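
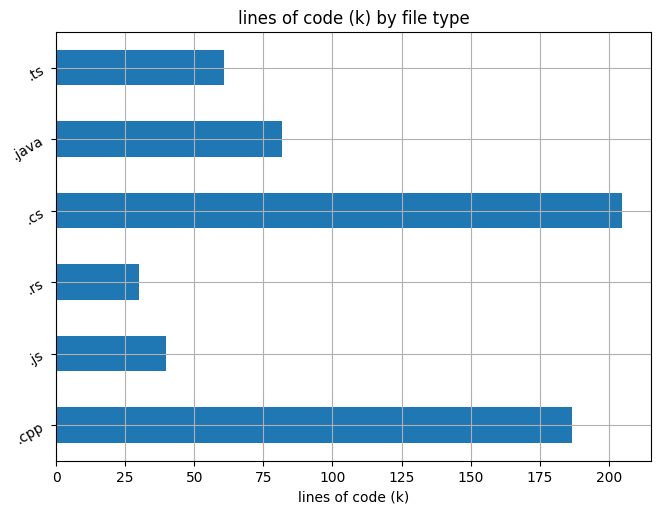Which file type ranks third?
Top 4: .cs ≈ 200, .cpp ≈ 180, .java ≈ 80, .ts ≈ 60.

.java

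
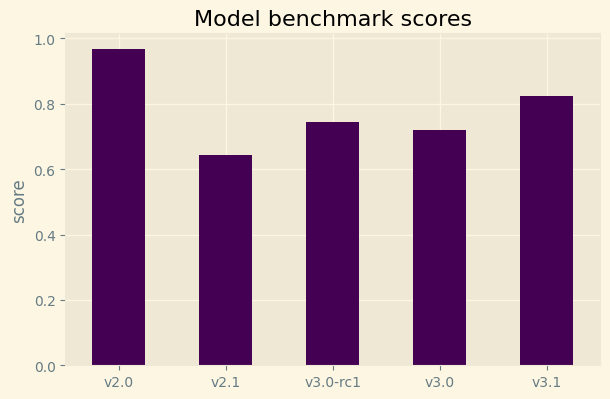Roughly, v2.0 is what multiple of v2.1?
v2.0 ≈ 1.0, v2.1 ≈ 0.6; 1.0/0.6 ≈ 1.67.

≈ 1.67×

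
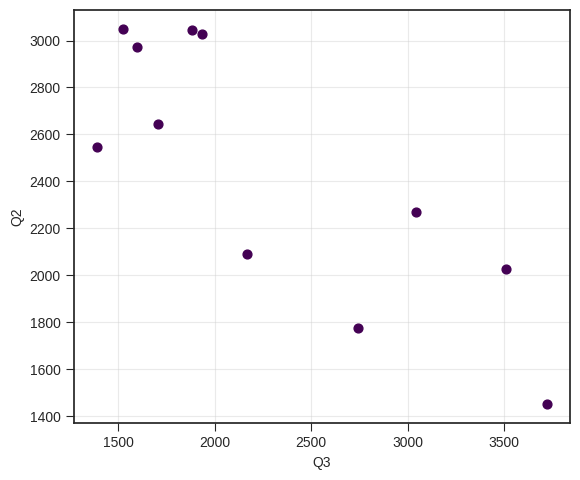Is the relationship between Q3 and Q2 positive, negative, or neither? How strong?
Points are negatively correlated; strong (|r| ≈ 0.8).

negative, strong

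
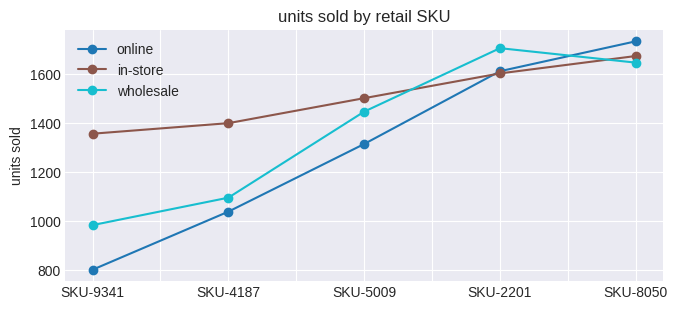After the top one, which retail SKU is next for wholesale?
Top 3 for wholesale: SKU-2201 ≈ 1700, SKU-8050 ≈ 1600, SKU-5009 ≈ 1400.

SKU-8050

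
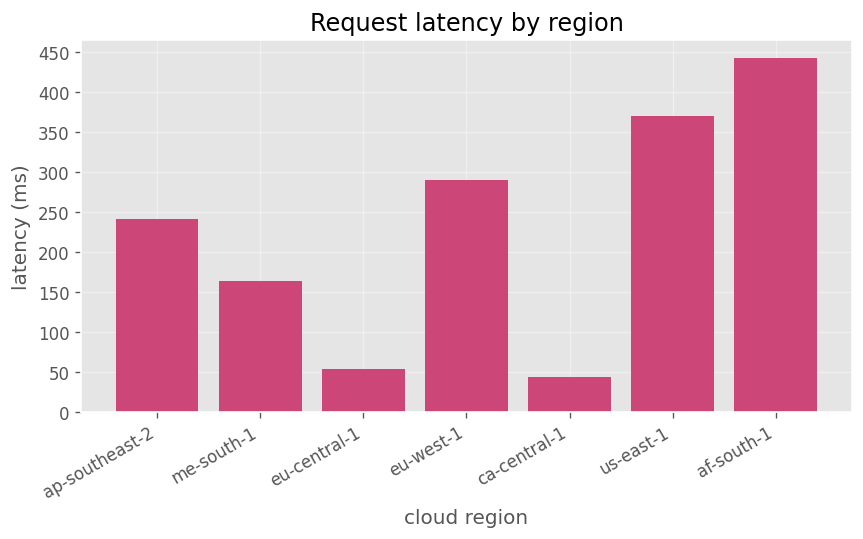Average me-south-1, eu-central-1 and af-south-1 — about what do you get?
(150 + 50 + 450) / 3 ≈ 217.

≈ 217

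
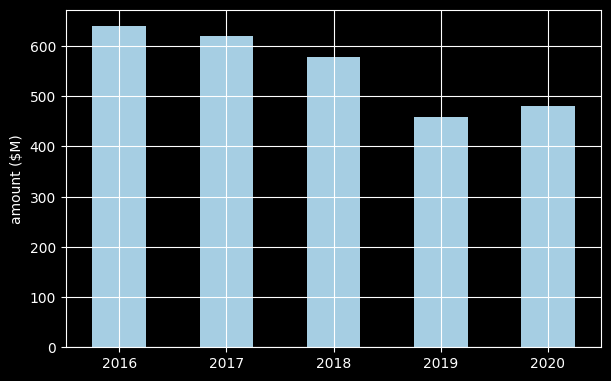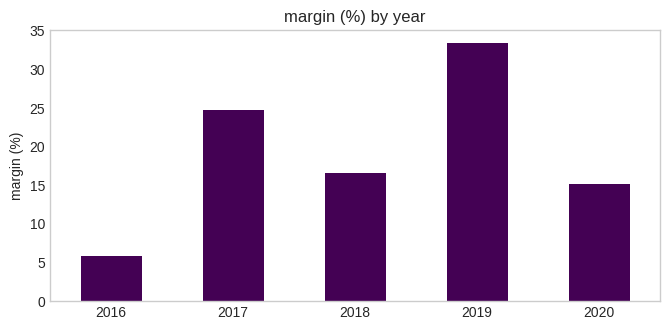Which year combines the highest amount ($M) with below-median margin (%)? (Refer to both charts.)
Chart 2 median margin (%) ≈ 15; below-median years: 2016, 2020. Among those, 2016 has the highest amount ($M) (≈ 600).

2016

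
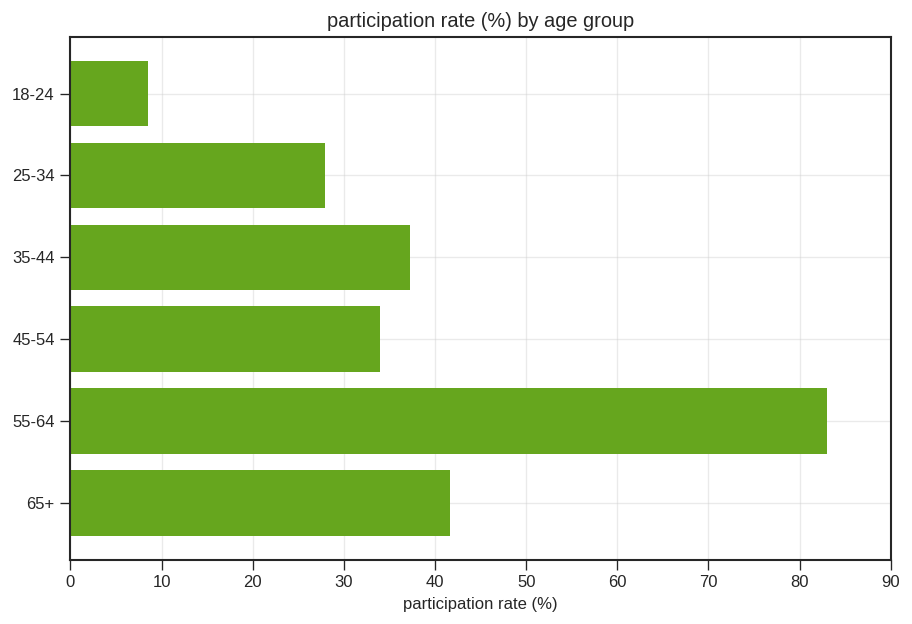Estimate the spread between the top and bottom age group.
≈ 70

Max 55-64 ≈ 80, min 18-24 ≈ 10; range ≈ 70.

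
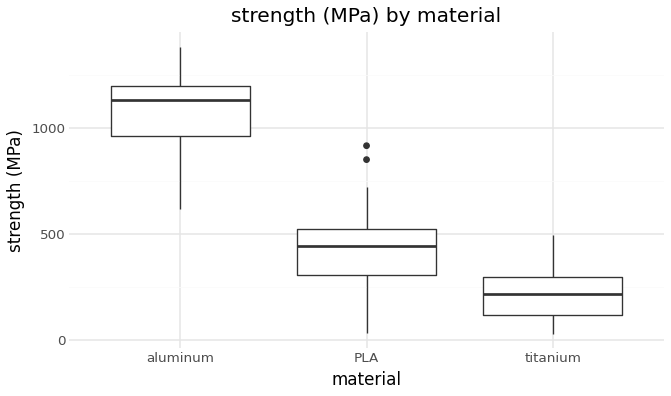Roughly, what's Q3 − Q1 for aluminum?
≈ 200

Q3 ≈ 1200, Q1 ≈ 1000; IQR ≈ 200.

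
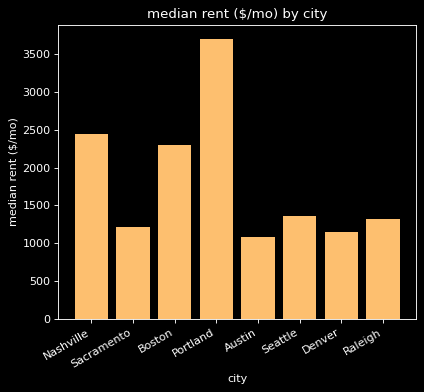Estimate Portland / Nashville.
Portland ≈ 3500, Nashville ≈ 2500; 3500/2500 ≈ 1.4.

≈ 1.4×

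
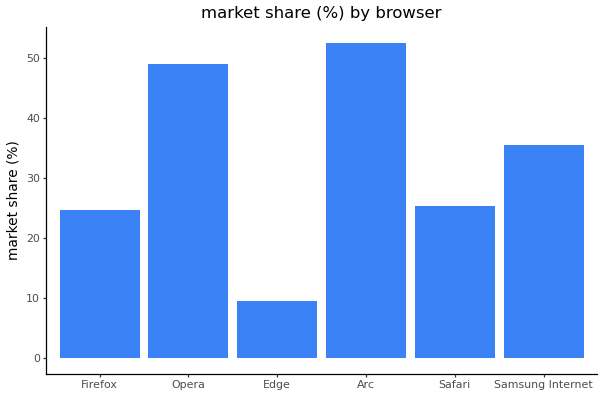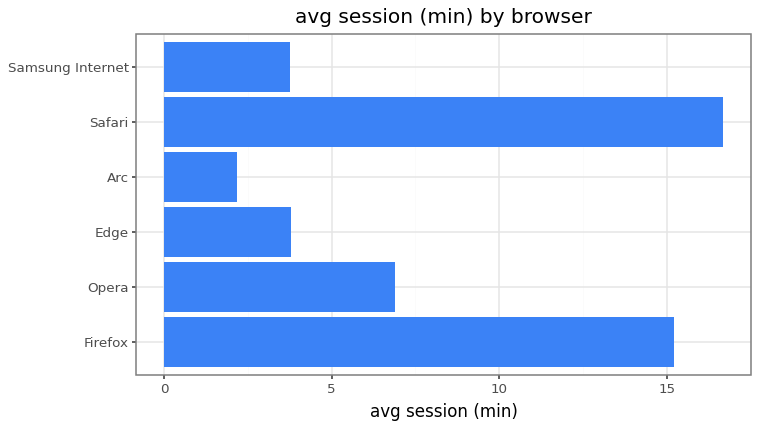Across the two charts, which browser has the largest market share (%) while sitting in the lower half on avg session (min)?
Arc

Chart 2 median avg session (min) ≈ 6; below-median browsers: Edge, Arc, Samsung Internet. Among those, Arc has the highest market share (%) (≈ 55).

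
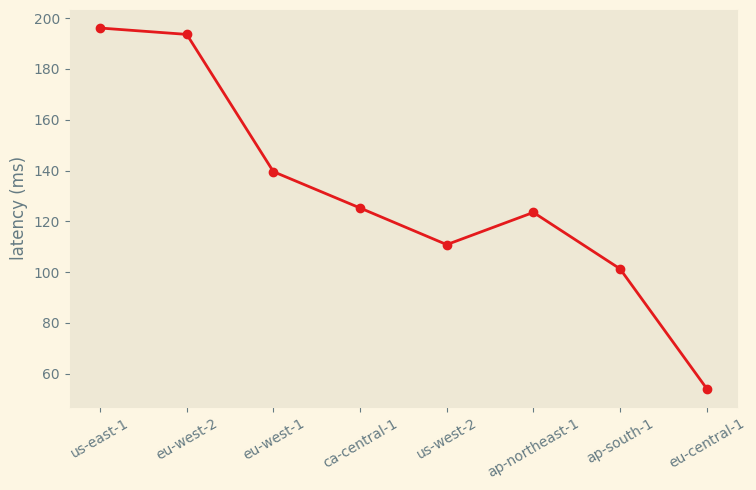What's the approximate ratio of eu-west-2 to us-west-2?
eu-west-2 ≈ 200, us-west-2 ≈ 120; 200/120 ≈ 1.67.

≈ 1.67×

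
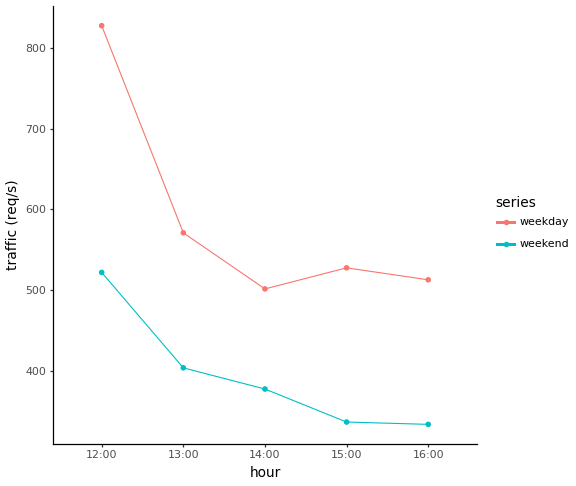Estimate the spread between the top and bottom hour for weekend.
≈ 150

Max 12:00 ≈ 500, min 16:00 ≈ 350; range ≈ 150.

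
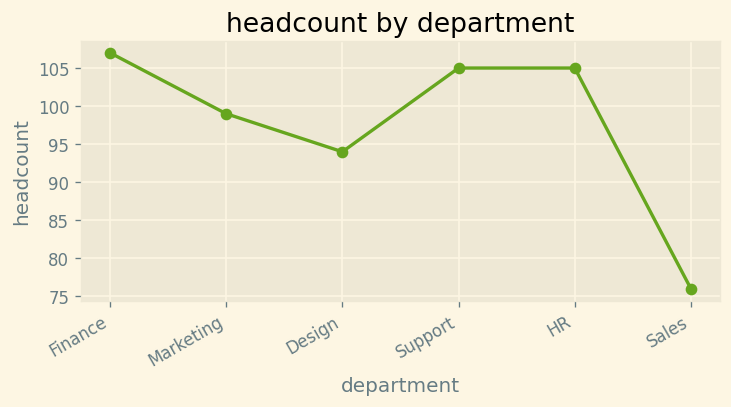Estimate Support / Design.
Support ≈ 105, Design ≈ 95; 105/95 ≈ 1.11.

≈ 1.11×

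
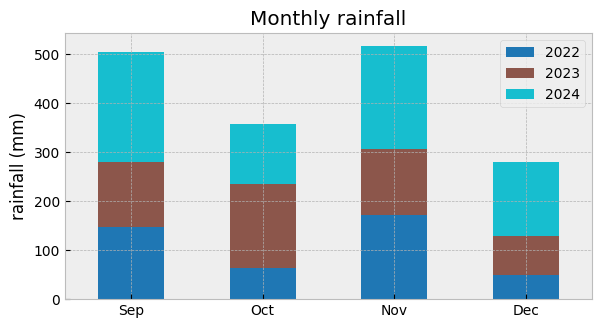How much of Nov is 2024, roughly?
≈ 200

2024 top ≈ 500, bottom ≈ 300; segment ≈ 200.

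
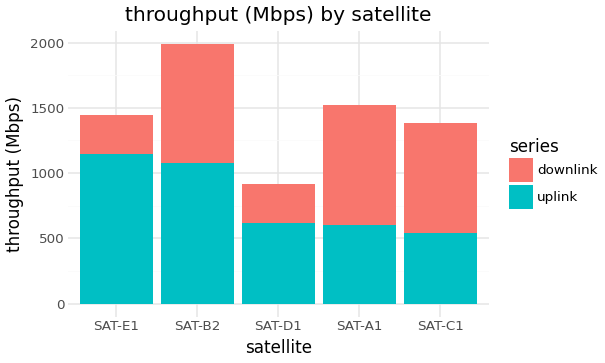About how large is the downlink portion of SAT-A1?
downlink top ≈ 1600, bottom ≈ 600; segment ≈ 1000.

≈ 1000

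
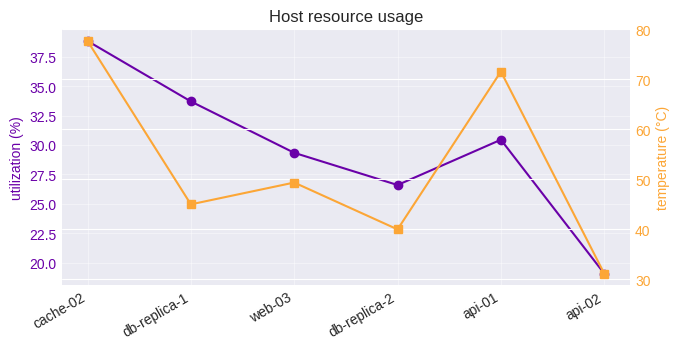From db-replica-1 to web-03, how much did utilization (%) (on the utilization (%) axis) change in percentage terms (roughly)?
db-replica-1 ≈ 34, web-03 ≈ 30; (30 − 34) / 34 ≈ -11.8%.

≈ -11.8%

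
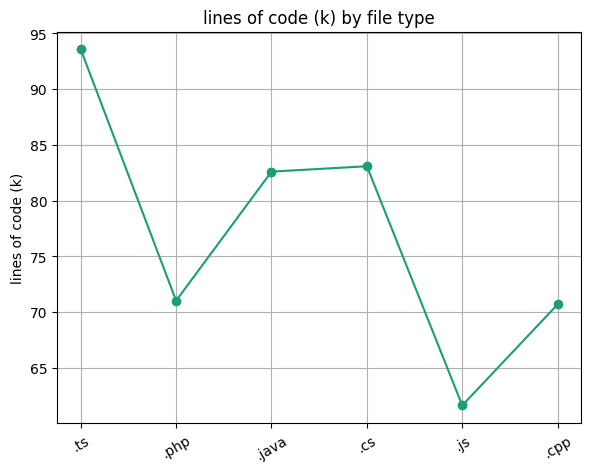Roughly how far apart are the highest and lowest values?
≈ 35

Max .ts ≈ 95, min .js ≈ 60; range ≈ 35.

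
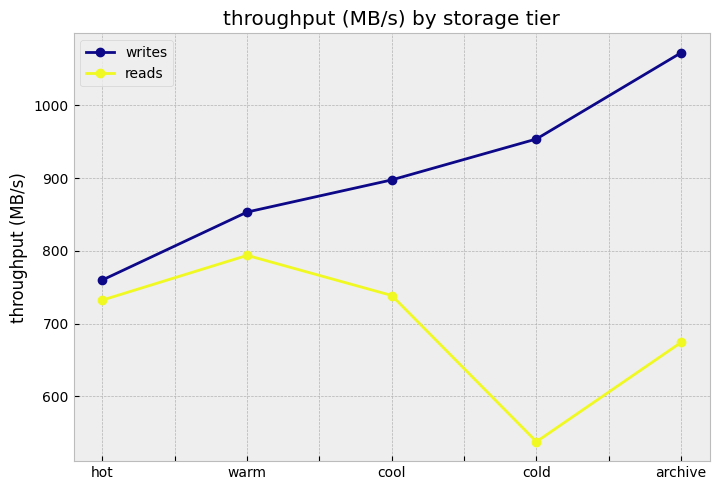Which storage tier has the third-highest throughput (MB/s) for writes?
Top 4 for writes: archive ≈ 1050, cold ≈ 950, cool ≈ 900, warm ≈ 850.

cool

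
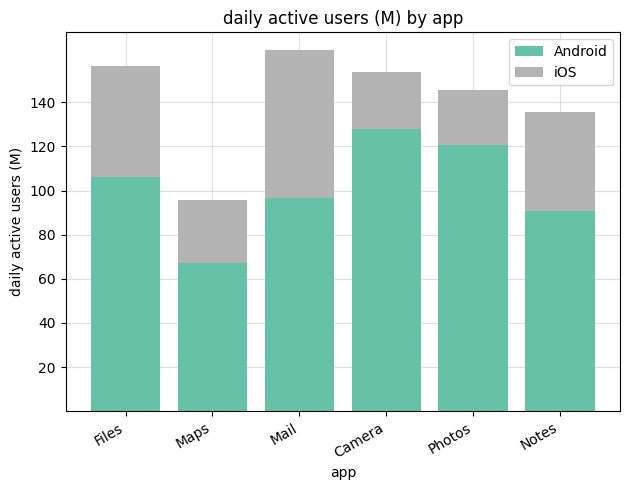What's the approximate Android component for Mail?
≈ 100

Android top ≈ 100, bottom ≈ 0; segment ≈ 100.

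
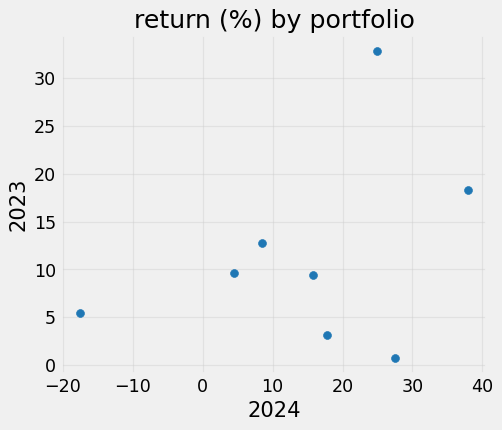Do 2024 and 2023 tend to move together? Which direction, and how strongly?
positive, weak

Points are positively correlated; weak (|r| ≈ 0.3).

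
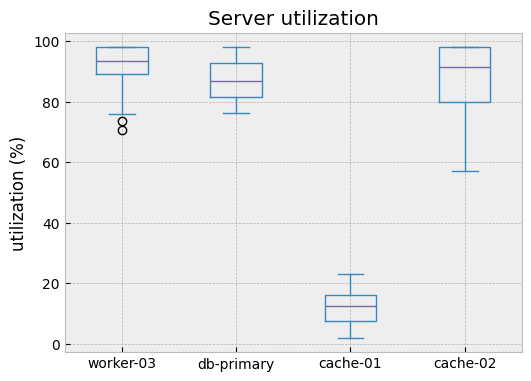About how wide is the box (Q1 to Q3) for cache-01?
Q3 ≈ 20, Q1 ≈ 10; IQR ≈ 10.

≈ 10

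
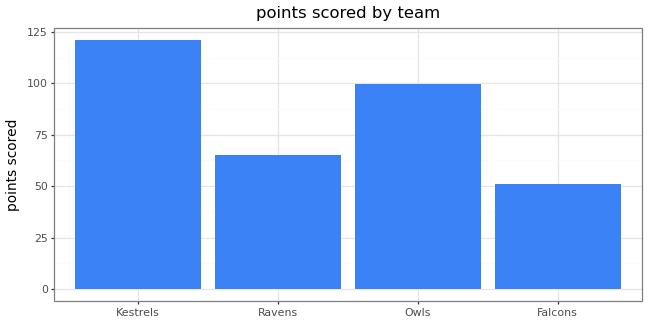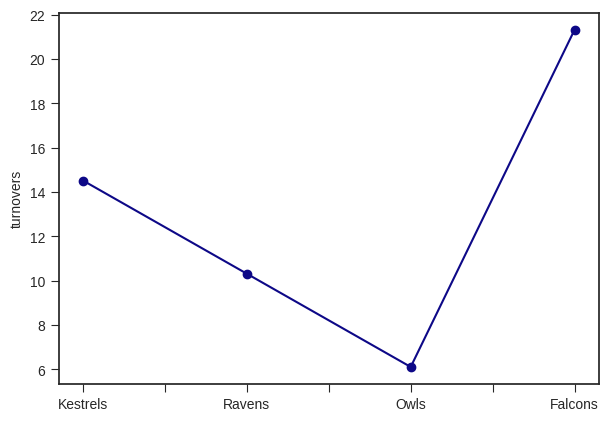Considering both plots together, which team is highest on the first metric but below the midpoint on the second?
Chart 2 median turnovers ≈ 12; below-median teams: Ravens, Owls. Among those, Owls has the highest points scored (≈ 100).

Owls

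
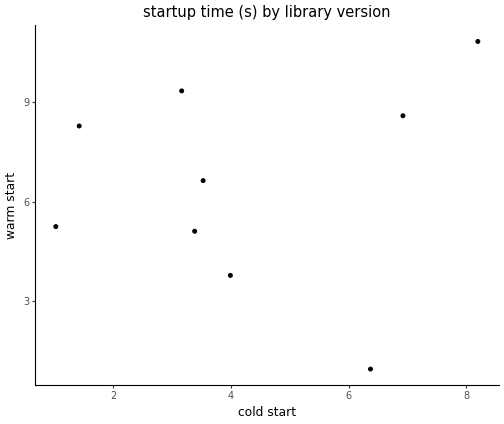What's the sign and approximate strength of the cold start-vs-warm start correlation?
no clear correlation

Points are roughly uncorrelated; weak (|r| ≈ 0.1).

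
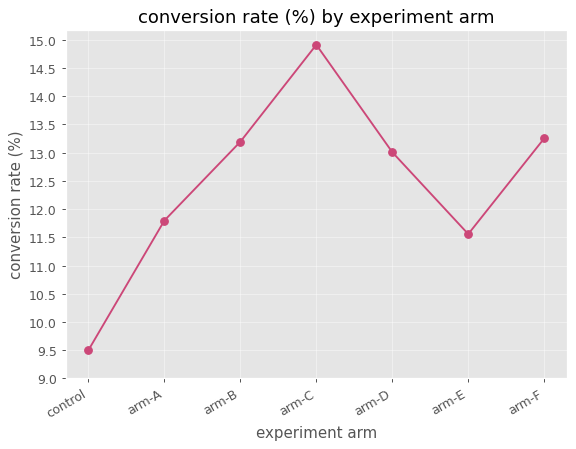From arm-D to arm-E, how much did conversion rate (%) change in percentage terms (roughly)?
arm-D ≈ 13.0, arm-E ≈ 11.5; (11.5 − 13.0) / 13.0 ≈ -11.5%.

≈ -11.5%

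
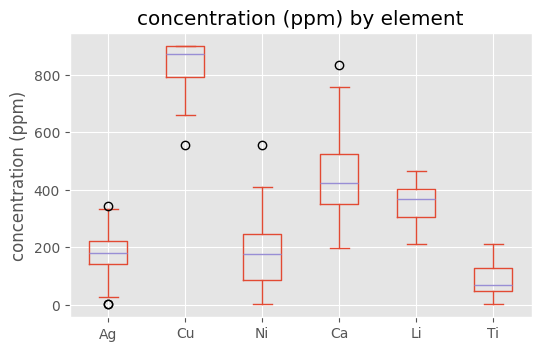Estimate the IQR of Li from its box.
Q3 ≈ 400, Q1 ≈ 300; IQR ≈ 100.

≈ 100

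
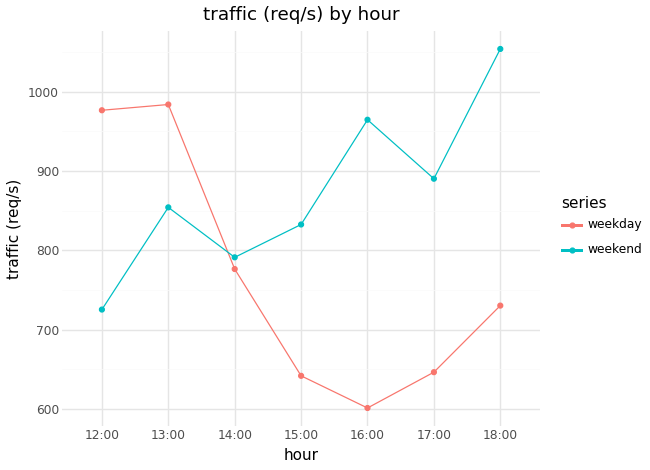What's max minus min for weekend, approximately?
≈ 300

Max 18:00 ≈ 1050, min 12:00 ≈ 750; range ≈ 300.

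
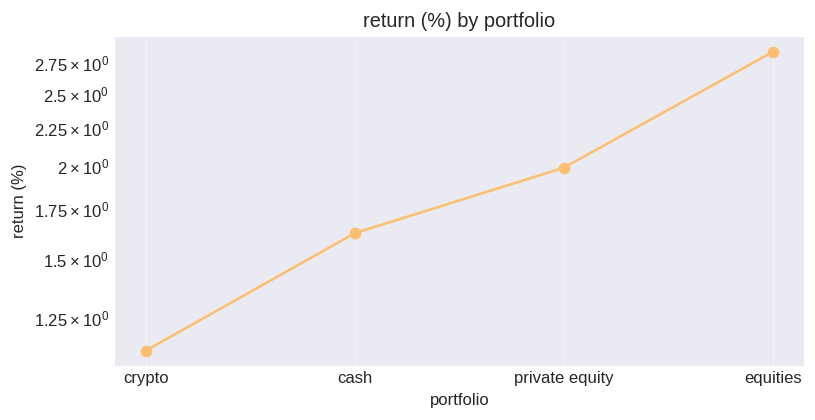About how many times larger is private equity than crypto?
private equity ≈ 2.0, crypto ≈ 1.2; 2.0/1.2 ≈ 1.67.

≈ 1.67×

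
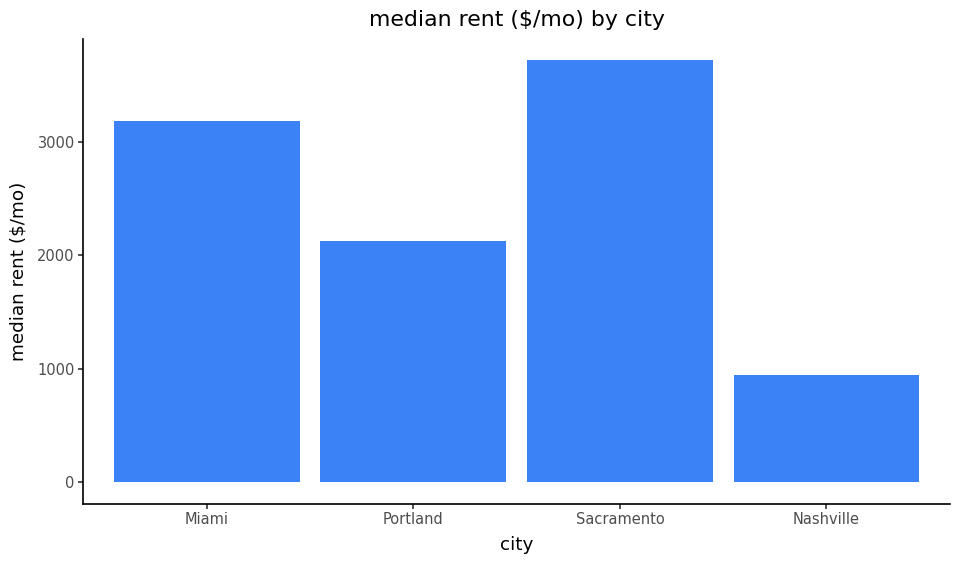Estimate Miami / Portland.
Miami ≈ 3000, Portland ≈ 2000; 3000/2000 ≈ 1.5.

≈ 1.5×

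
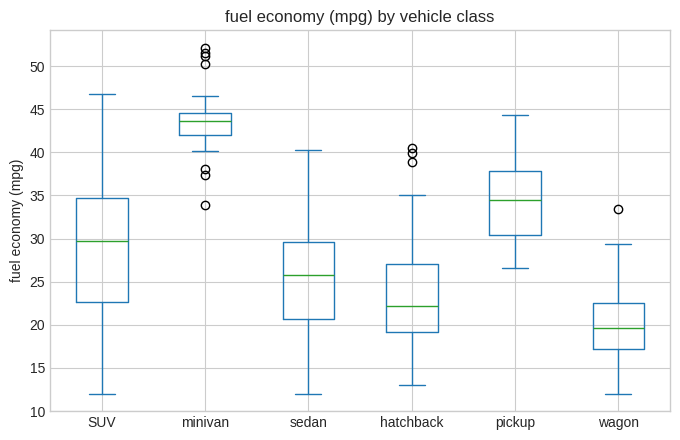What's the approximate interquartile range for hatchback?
≈ 8

Q3 ≈ 28, Q1 ≈ 20; IQR ≈ 8.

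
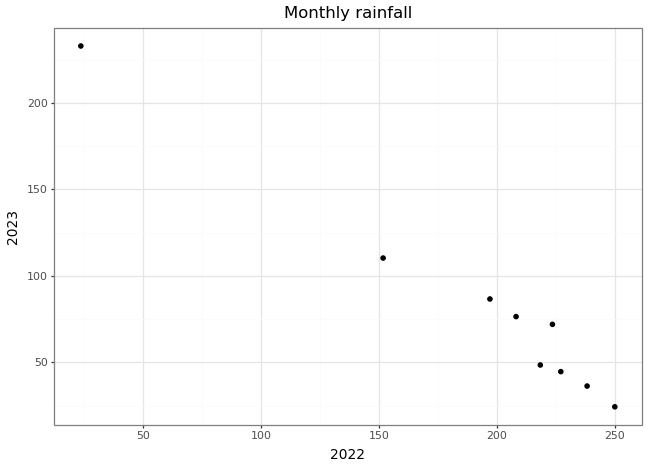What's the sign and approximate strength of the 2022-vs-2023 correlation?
Points are negatively correlated; strong (|r| ≈ 1.0).

negative, strong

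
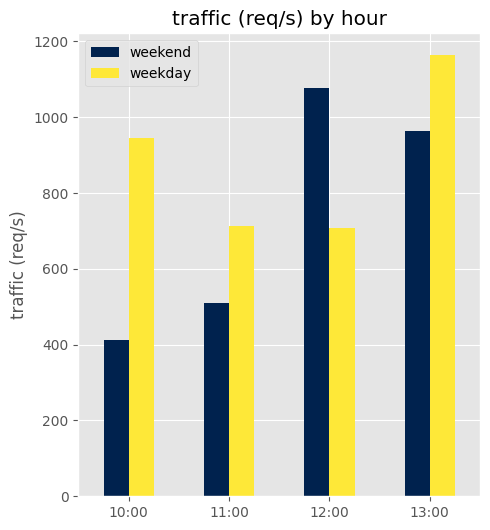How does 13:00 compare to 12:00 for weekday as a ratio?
≈ 1.71×

13:00 ≈ 1200, 12:00 ≈ 700; 1200/700 ≈ 1.71.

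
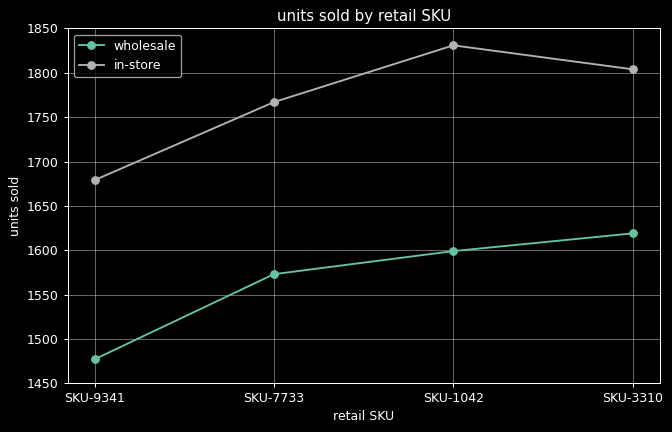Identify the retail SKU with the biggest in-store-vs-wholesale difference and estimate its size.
SKU-1042: in-store ≈ 1850, wholesale ≈ 1600 → gap ≈ 250. Next-largest (SKU-9341) is only ≈ 200.

SKU-1042, ≈ 250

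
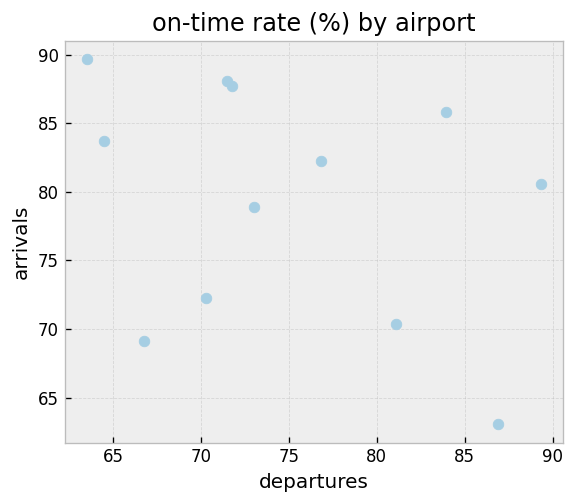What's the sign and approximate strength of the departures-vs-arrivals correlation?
negative, weak

Points are negatively correlated; weak (|r| ≈ 0.3).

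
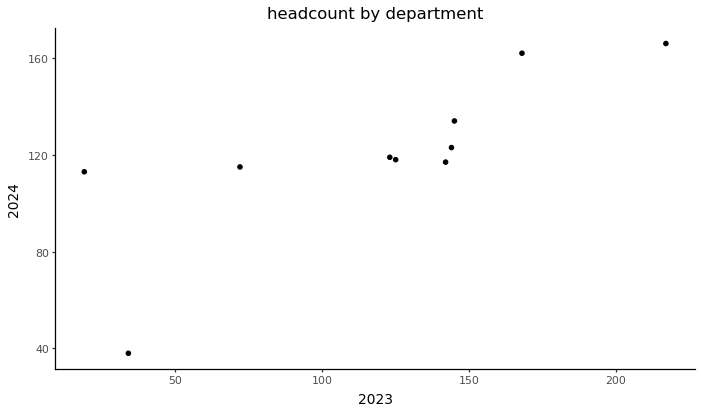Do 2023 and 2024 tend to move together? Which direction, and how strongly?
positive, strong

Points are positively correlated; strong (|r| ≈ 0.8).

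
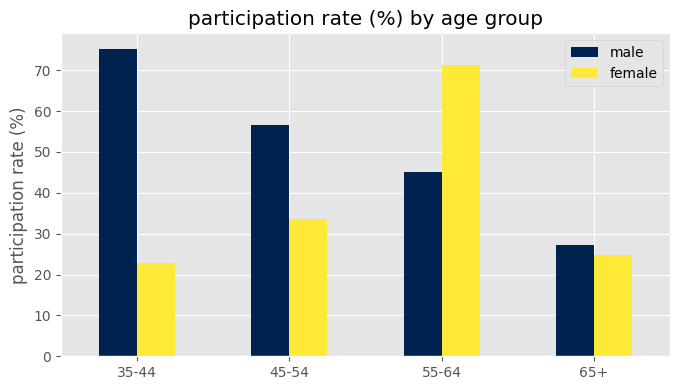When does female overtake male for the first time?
45-54: female ≈ 30 vs male ≈ 60 (not yet); 55-64: female ≈ 70 vs male ≈ 50 (first crossover).

55-64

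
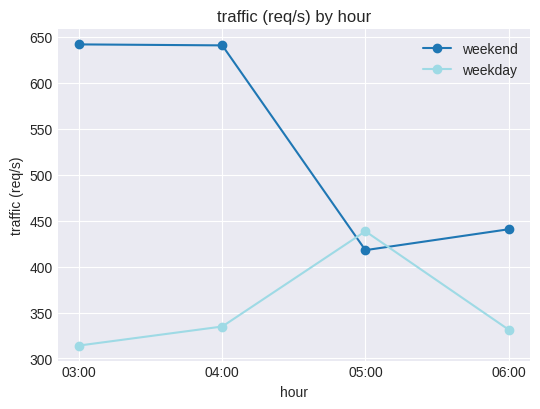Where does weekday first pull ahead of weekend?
05:00

04:00: weekday ≈ 350 vs weekend ≈ 650 (not yet); 05:00: weekday ≈ 450 vs weekend ≈ 400 (first crossover).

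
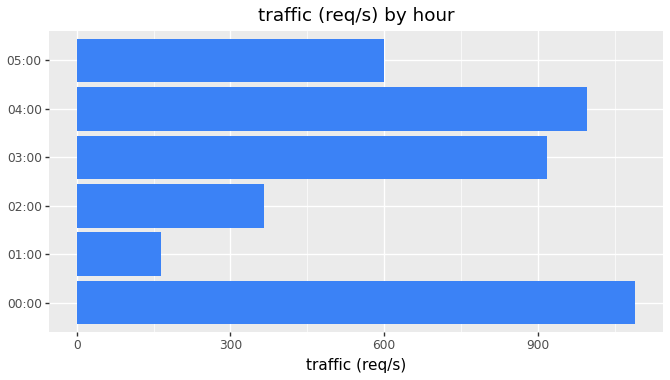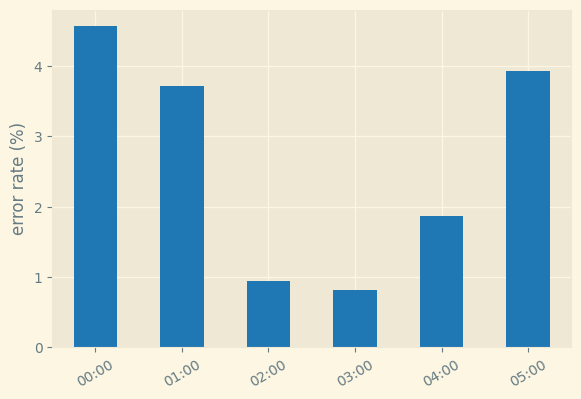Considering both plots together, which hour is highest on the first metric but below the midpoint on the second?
04:00

Chart 2 median error rate (%) ≈ 3; below-median hours: 02:00, 03:00, 04:00. Among those, 04:00 has the highest traffic (req/s) (≈ 1000).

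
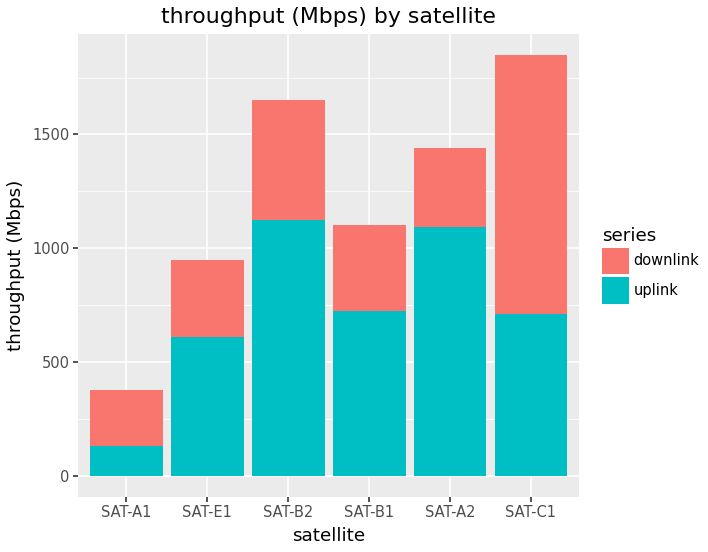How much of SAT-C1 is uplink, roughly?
uplink top ≈ 800, bottom ≈ 0; segment ≈ 800.

≈ 800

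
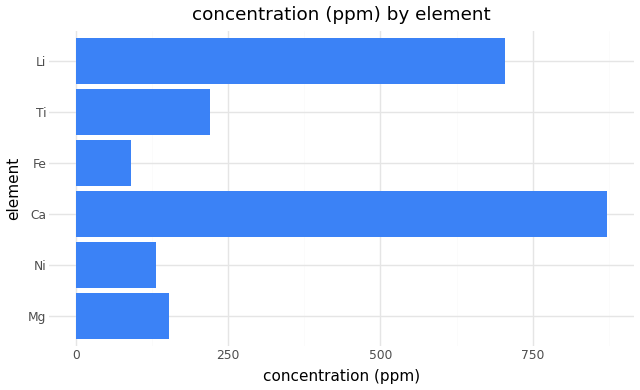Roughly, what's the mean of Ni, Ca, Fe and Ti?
≈ 325

(100 + 900 + 100 + 200) / 4 ≈ 325.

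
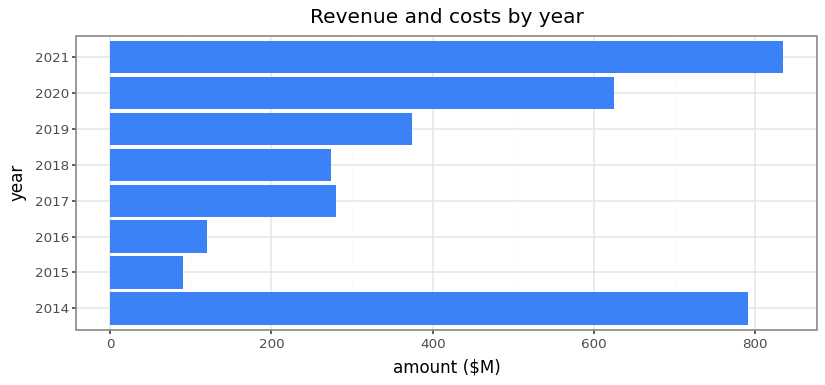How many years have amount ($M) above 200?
6

Above 200: 2014, 2017, 2018, 2019, 2020, 2021.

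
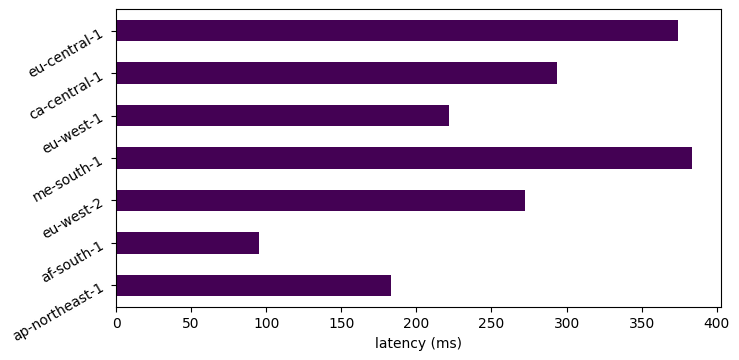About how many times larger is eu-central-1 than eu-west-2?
eu-central-1 ≈ 350, eu-west-2 ≈ 250; 350/250 ≈ 1.4.

≈ 1.4×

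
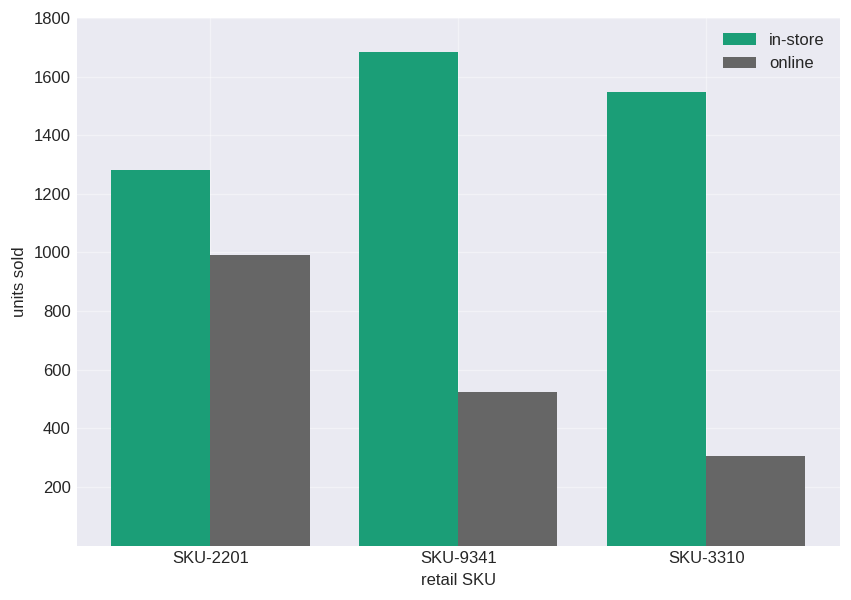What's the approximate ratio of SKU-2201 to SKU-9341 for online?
≈ 1.67×

SKU-2201 ≈ 1000, SKU-9341 ≈ 600; 1000/600 ≈ 1.67.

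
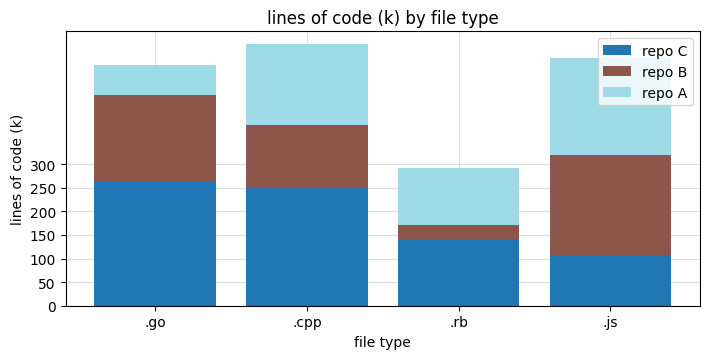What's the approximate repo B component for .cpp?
repo B top ≈ 400, bottom ≈ 250; segment ≈ 150.

≈ 150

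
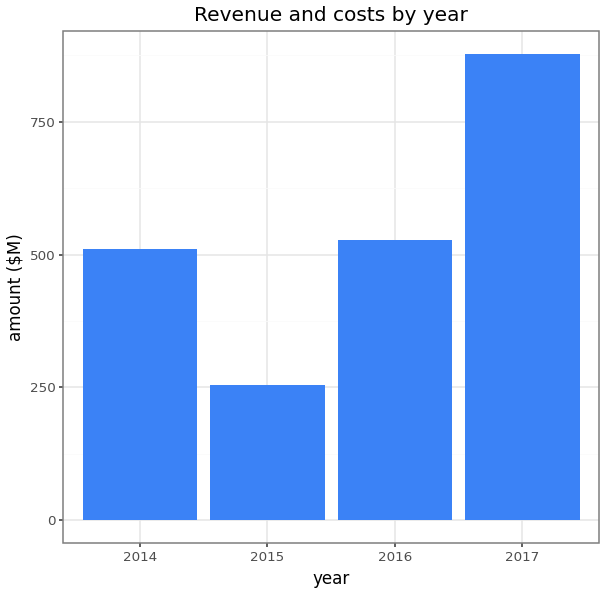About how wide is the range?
≈ 600

Max 2017 ≈ 900, min 2015 ≈ 300; range ≈ 600.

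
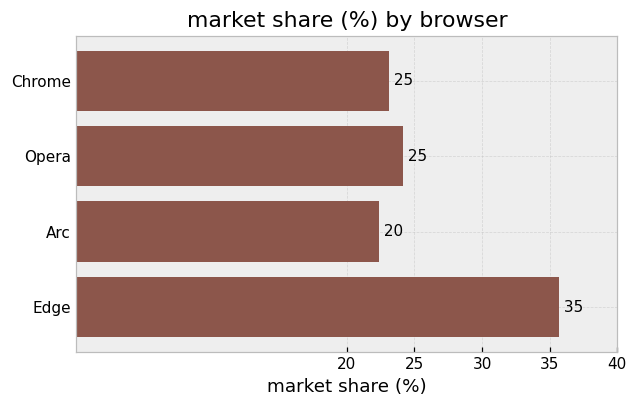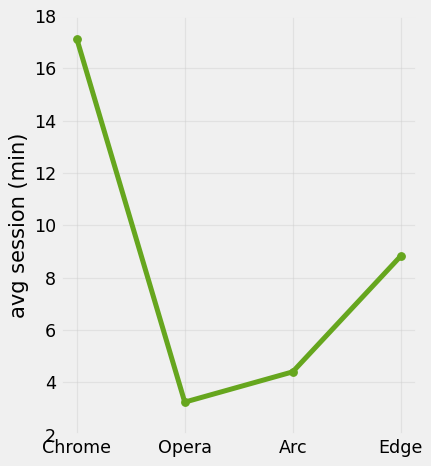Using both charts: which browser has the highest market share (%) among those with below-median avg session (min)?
Chart 2 median avg session (min) ≈ 6; below-median browsers: Opera, Arc. Among those, Opera has the highest market share (%) (≈ 25).

Opera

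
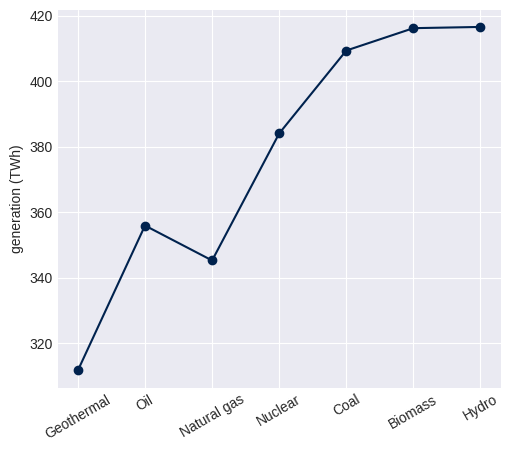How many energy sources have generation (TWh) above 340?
Above 340: Oil, Natural gas, Nuclear, Coal, Biomass, Hydro.

6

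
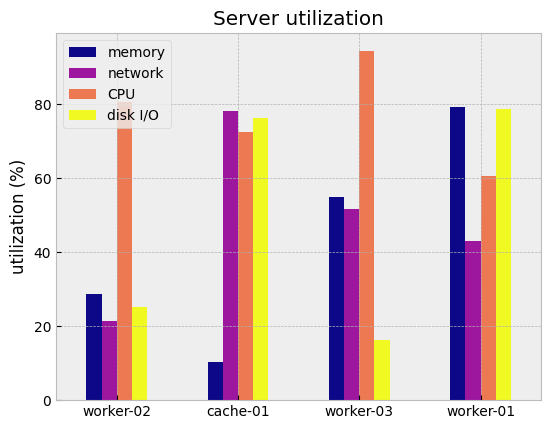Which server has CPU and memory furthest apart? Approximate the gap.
cache-01: CPU ≈ 70, memory ≈ 10 → gap ≈ 60. Next-largest (worker-02) is only ≈ 50.

cache-01, ≈ 60 %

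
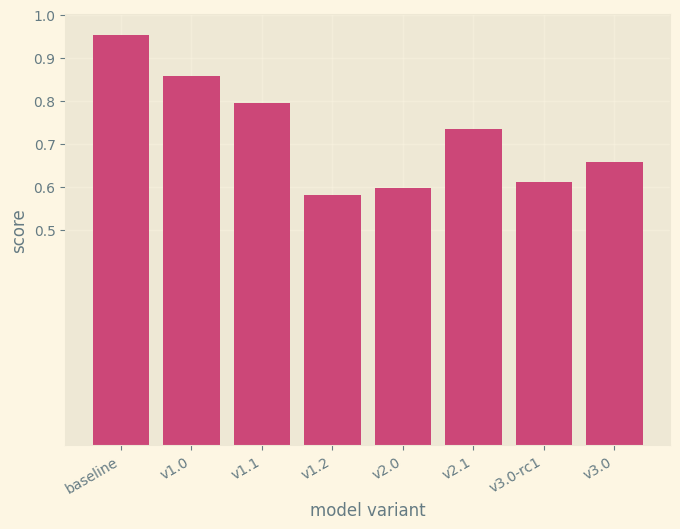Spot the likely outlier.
baseline

baseline ≈ 1.0; the rest sit between ≈ 0.6 and ≈ 0.9.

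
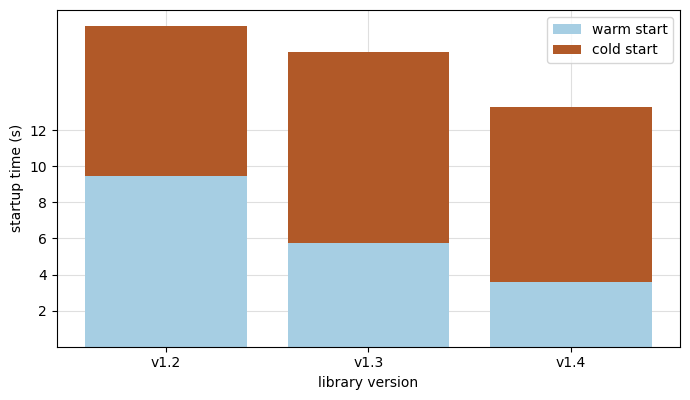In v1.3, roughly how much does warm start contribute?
≈ 6

warm start top ≈ 6, bottom ≈ 0; segment ≈ 6.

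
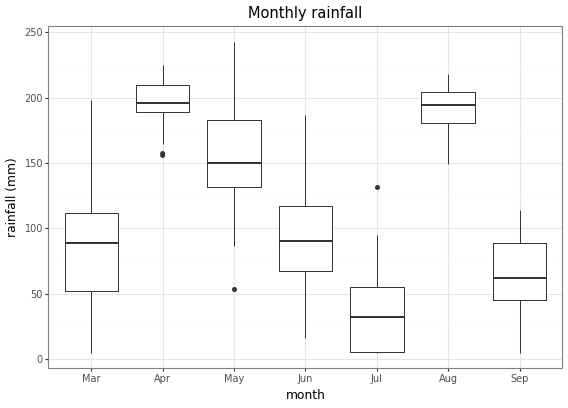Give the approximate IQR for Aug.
Q3 ≈ 200, Q1 ≈ 180; IQR ≈ 20.

≈ 20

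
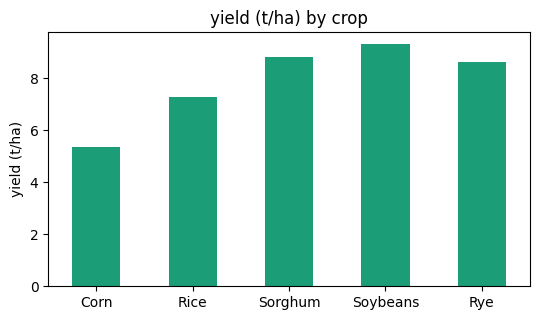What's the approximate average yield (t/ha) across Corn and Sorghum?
≈ 7

(5 + 9) / 2 ≈ 7.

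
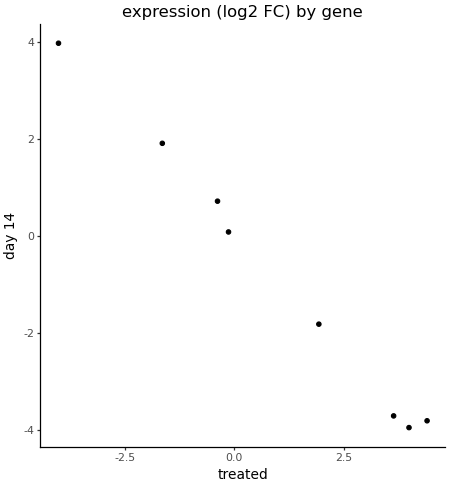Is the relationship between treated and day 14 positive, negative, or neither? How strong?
negative, strong

Points are negatively correlated; strong (|r| ≈ 1.0).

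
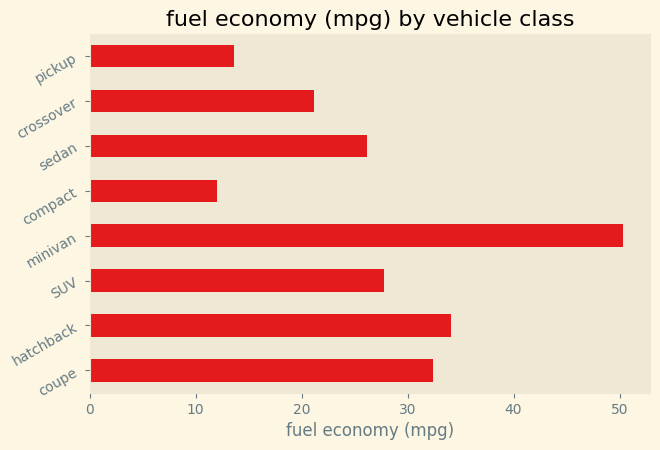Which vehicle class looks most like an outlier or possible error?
minivan

minivan ≈ 50; the rest sit between ≈ 10 and ≈ 35.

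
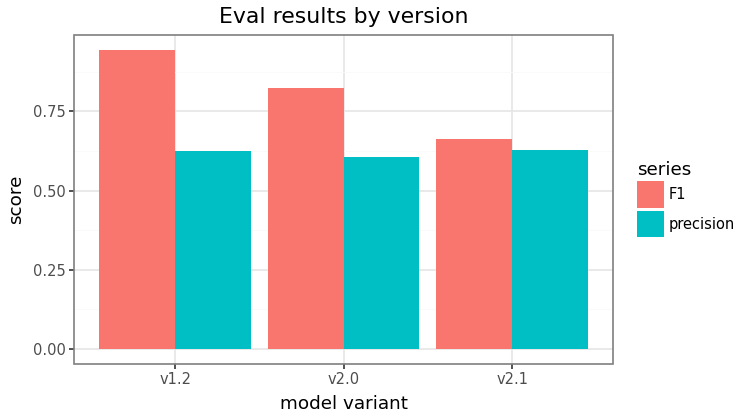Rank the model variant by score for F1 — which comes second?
Top 3 for F1: v1.2 ≈ 0.9, v2.0 ≈ 0.8, v2.1 ≈ 0.7.

v2.0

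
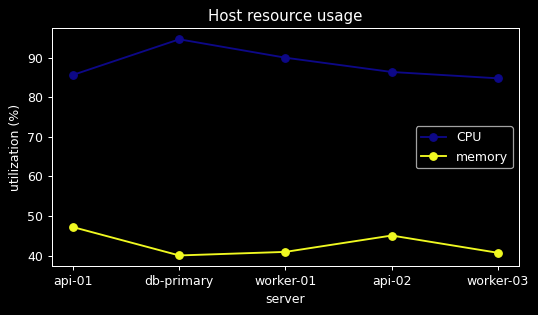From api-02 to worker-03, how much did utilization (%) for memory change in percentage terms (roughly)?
≈ -11.1%

api-02 ≈ 45, worker-03 ≈ 40; (40 − 45) / 45 ≈ -11.1%.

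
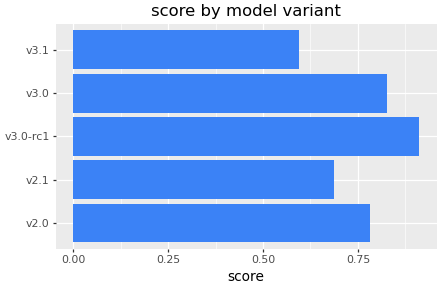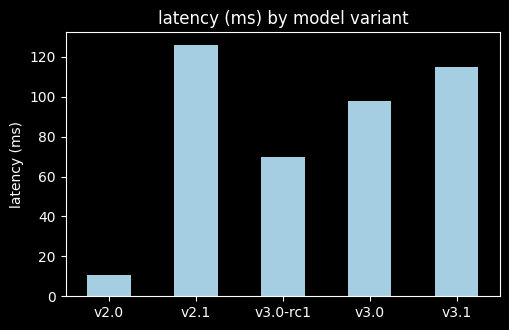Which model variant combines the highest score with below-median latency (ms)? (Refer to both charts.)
Chart 2 median latency (ms) ≈ 100; below-median model variants: v2.0, v3.0-rc1. Among those, v3.0-rc1 has the highest score (≈ 0.9).

v3.0-rc1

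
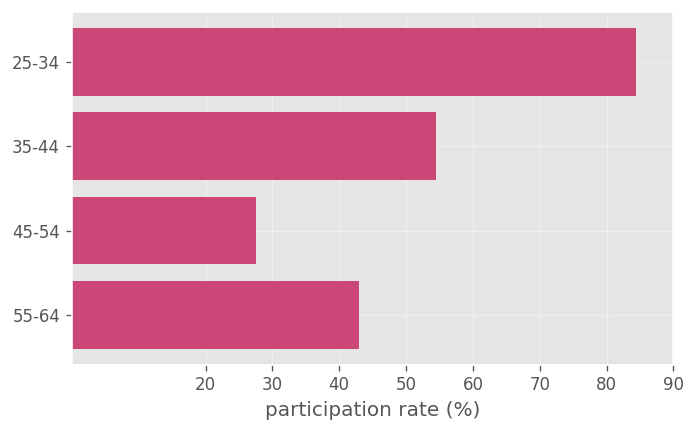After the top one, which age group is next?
35-44

Top 3: 25-34 ≈ 80, 35-44 ≈ 50, 55-64 ≈ 40.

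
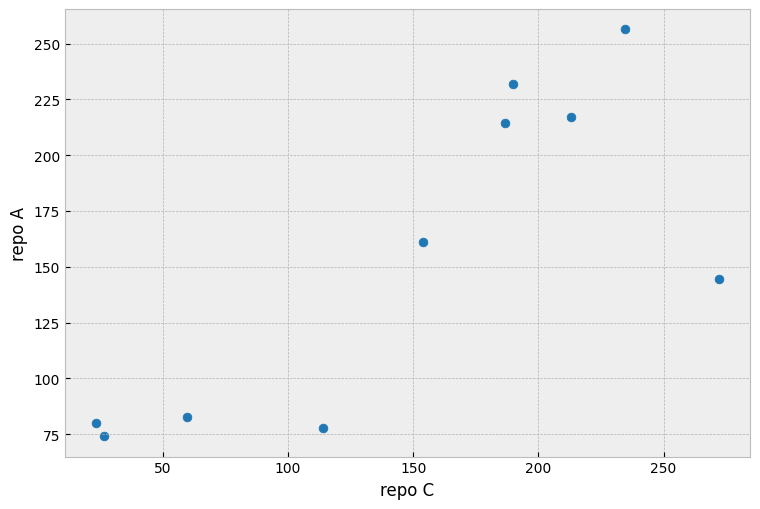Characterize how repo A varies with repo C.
Points are positively correlated; strong (|r| ≈ 0.8).

positive, strong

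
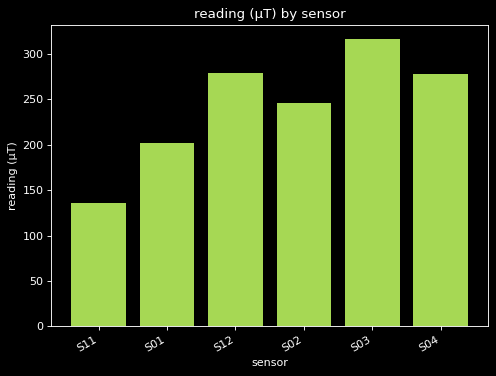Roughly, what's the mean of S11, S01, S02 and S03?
(150 + 200 + 250 + 300) / 4 ≈ 225.

≈ 225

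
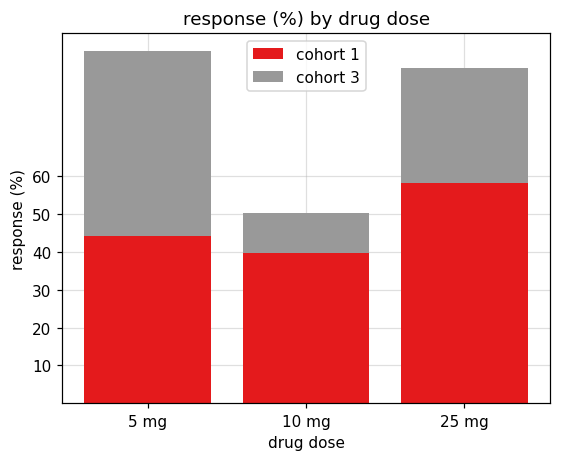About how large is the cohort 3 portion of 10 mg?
cohort 3 top ≈ 50, bottom ≈ 40; segment ≈ 10.

≈ 10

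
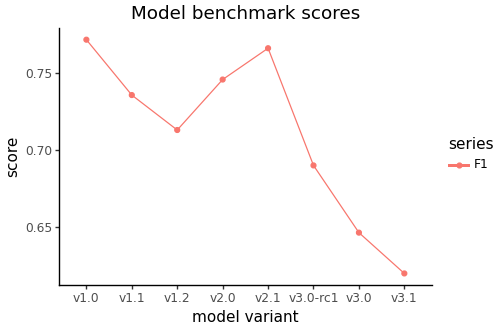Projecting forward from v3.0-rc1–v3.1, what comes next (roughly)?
Last three: 0.68, 0.64, 0.62 → slope ≈ -0.03/step → next ≈ 0.59.

≈ 0.59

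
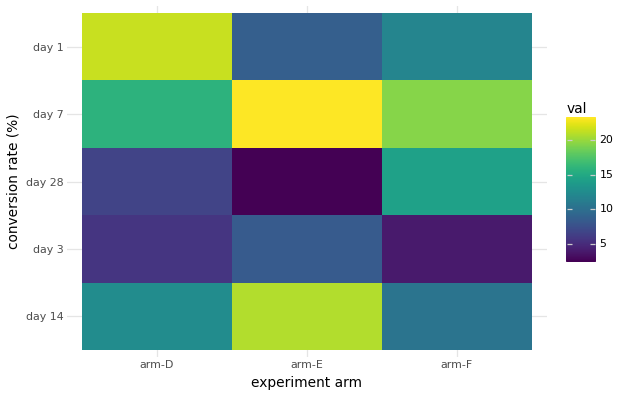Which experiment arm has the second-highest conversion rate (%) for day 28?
arm-D

Top 3 for day 28: arm-F ≈ 14, arm-D ≈ 6, arm-E ≈ 2.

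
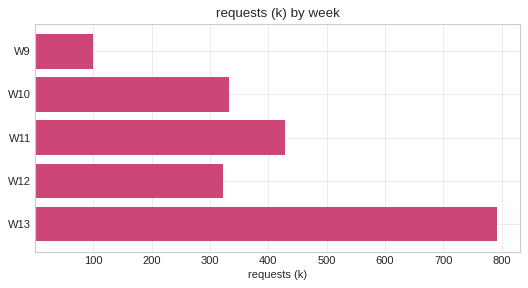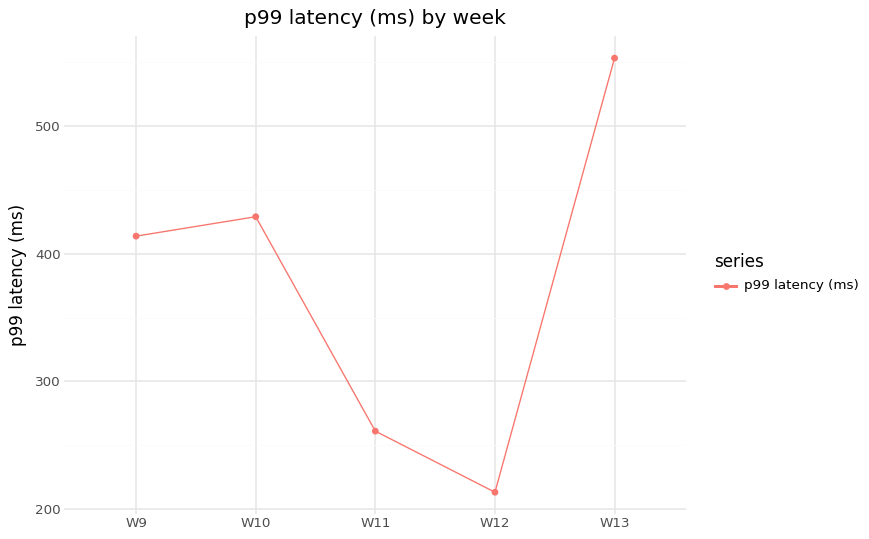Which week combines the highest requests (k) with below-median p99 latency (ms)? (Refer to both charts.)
Chart 2 median p99 latency (ms) ≈ 400; below-median weeks: W11, W12. Among those, W11 has the highest requests (k) (≈ 400).

W11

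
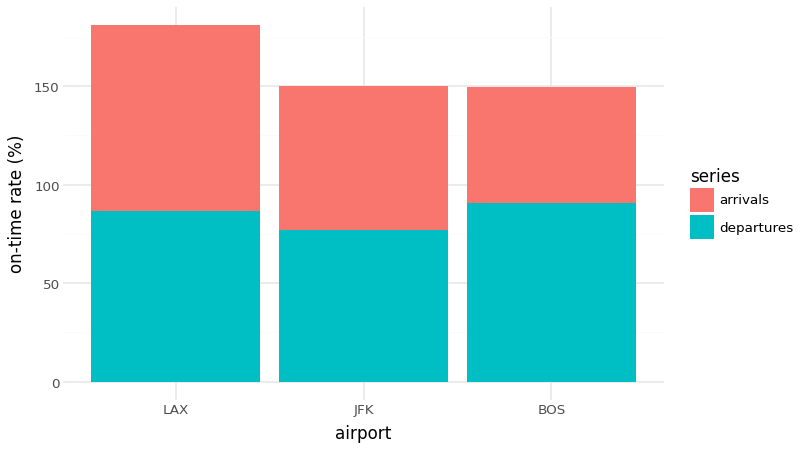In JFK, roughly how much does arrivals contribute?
arrivals top ≈ 140, bottom ≈ 80; segment ≈ 60.

≈ 60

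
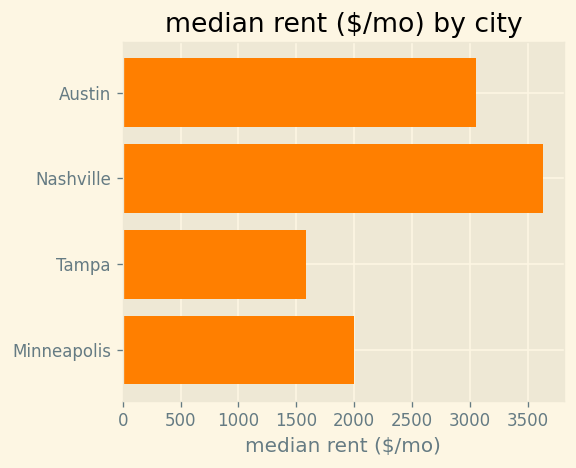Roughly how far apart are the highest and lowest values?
≈ 2000

Max Nashville ≈ 3500, min Tampa ≈ 1500; range ≈ 2000.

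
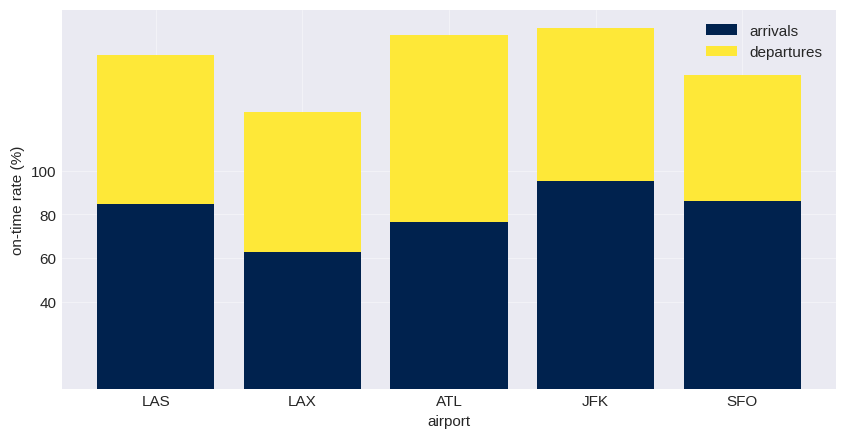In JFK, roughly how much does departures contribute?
≈ 60

departures top ≈ 160, bottom ≈ 100; segment ≈ 60.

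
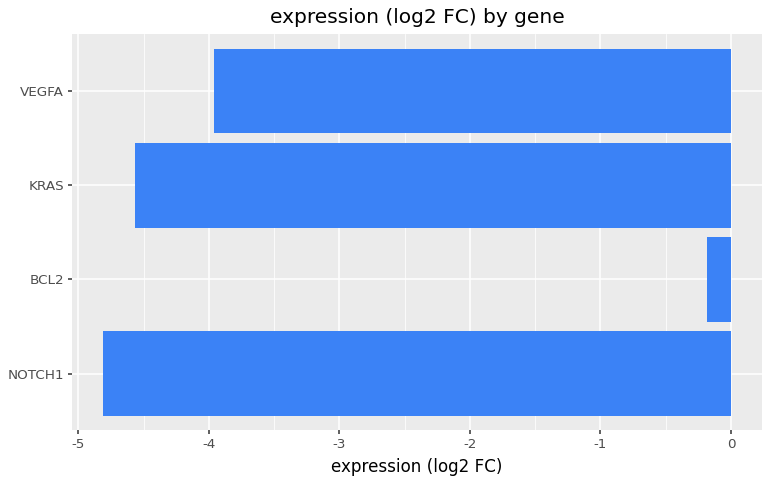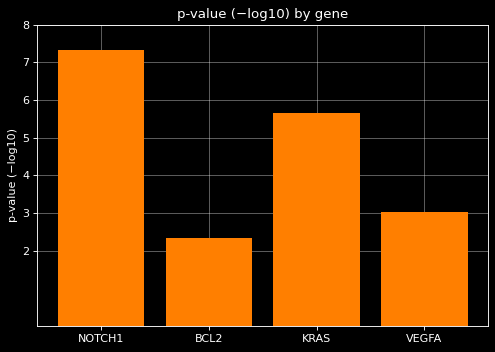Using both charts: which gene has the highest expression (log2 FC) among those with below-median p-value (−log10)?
BCL2

Chart 2 median p-value (−log10) ≈ 4; below-median genes: BCL2, VEGFA. Among those, BCL2 has the highest expression (log2 FC) (≈ 0).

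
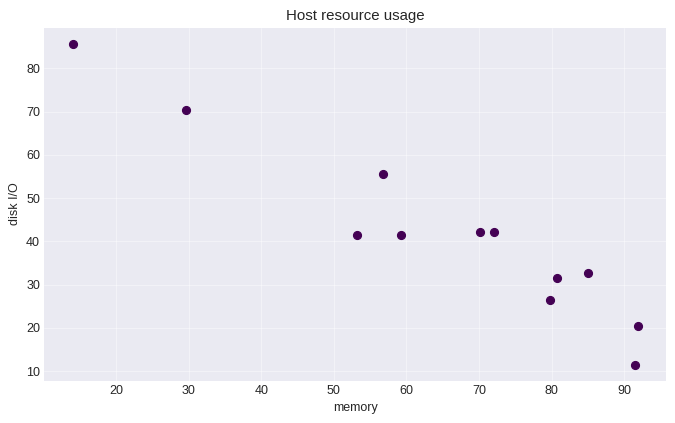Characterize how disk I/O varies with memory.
Points are negatively correlated; strong (|r| ≈ 1.0).

negative, strong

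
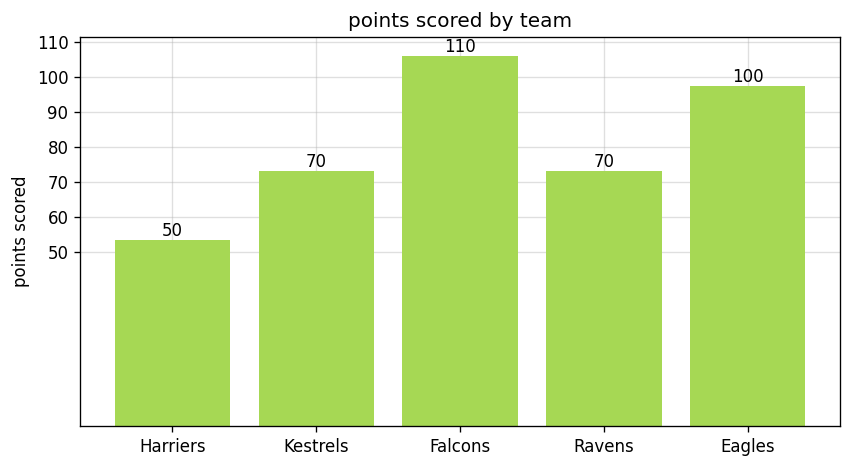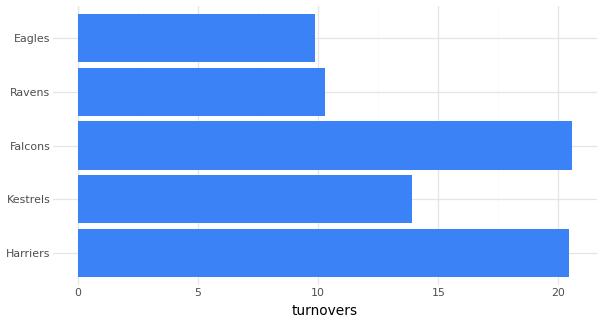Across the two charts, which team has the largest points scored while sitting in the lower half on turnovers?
Chart 2 median turnovers ≈ 14; below-median teams: Ravens, Eagles. Among those, Eagles has the highest points scored (≈ 100).

Eagles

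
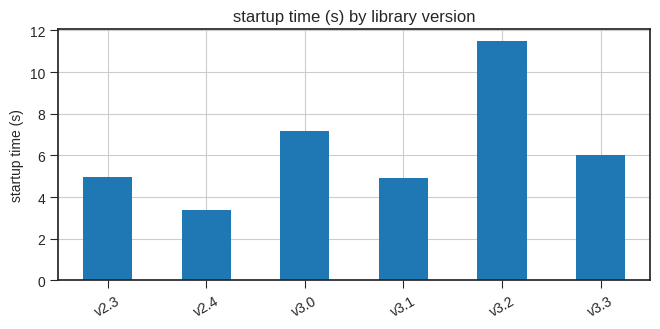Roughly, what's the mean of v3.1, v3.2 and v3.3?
(5 + 11 + 6) / 3 ≈ 7.

≈ 7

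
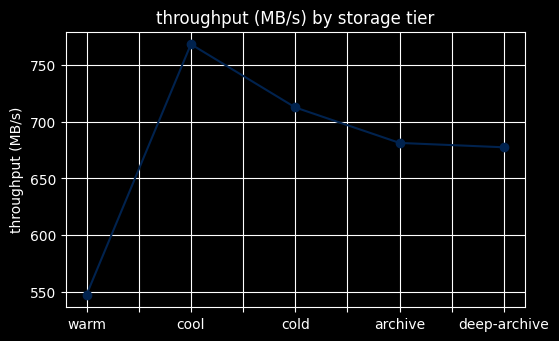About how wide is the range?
Max cool ≈ 760, min warm ≈ 540; range ≈ 220.

≈ 220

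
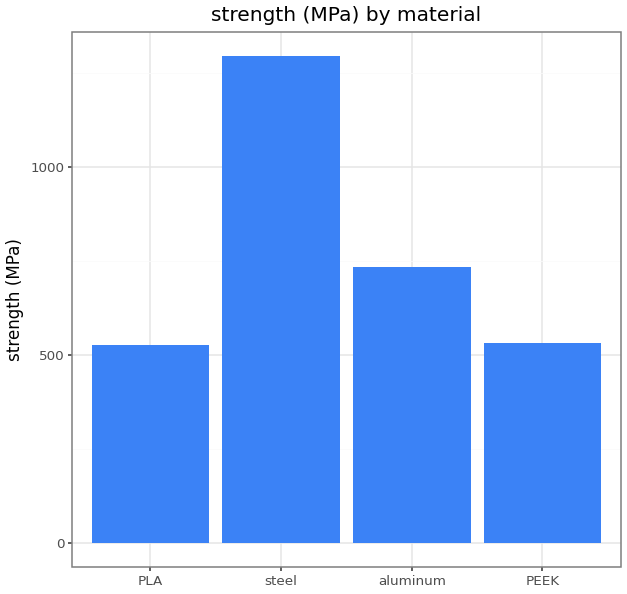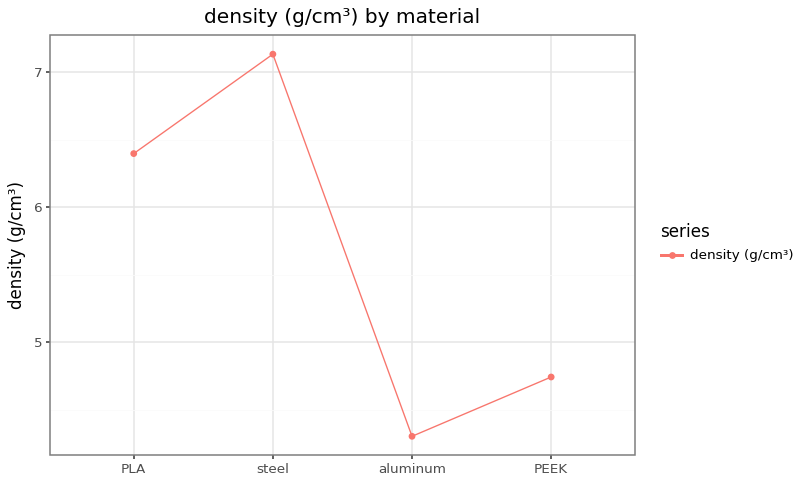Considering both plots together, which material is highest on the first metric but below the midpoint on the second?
aluminum

Chart 2 median density (g/cm³) ≈ 6; below-median materials: aluminum, PEEK. Among those, aluminum has the highest strength (MPa) (≈ 800).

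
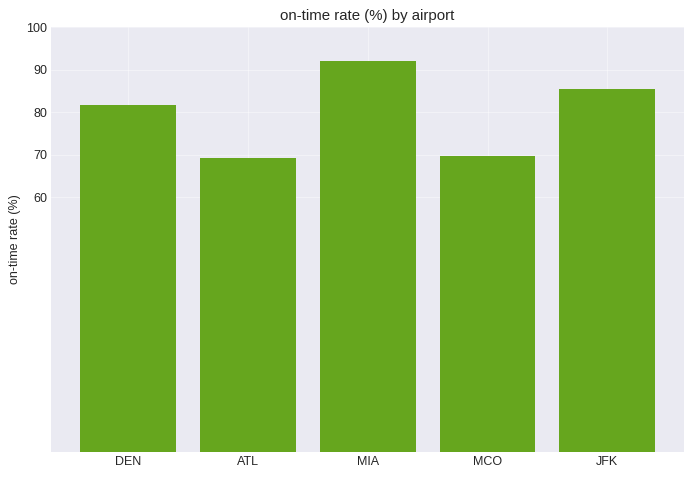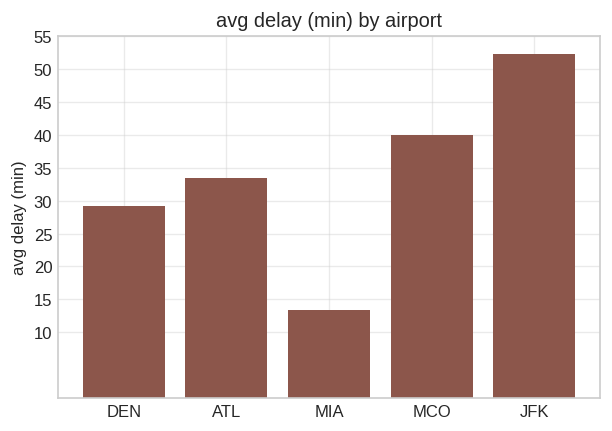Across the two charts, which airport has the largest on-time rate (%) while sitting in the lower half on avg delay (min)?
Chart 2 median avg delay (min) ≈ 35; below-median airports: DEN, MIA. Among those, MIA has the highest on-time rate (%) (≈ 90).

MIA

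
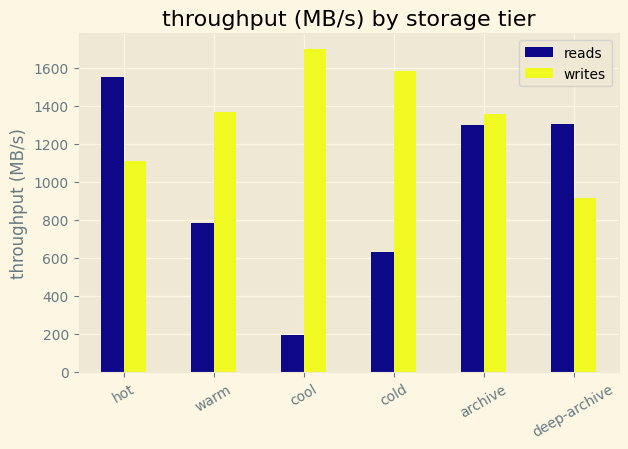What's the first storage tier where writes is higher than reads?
warm

hot: writes ≈ 1200 vs reads ≈ 1600 (not yet); warm: writes ≈ 1400 vs reads ≈ 800 (first crossover).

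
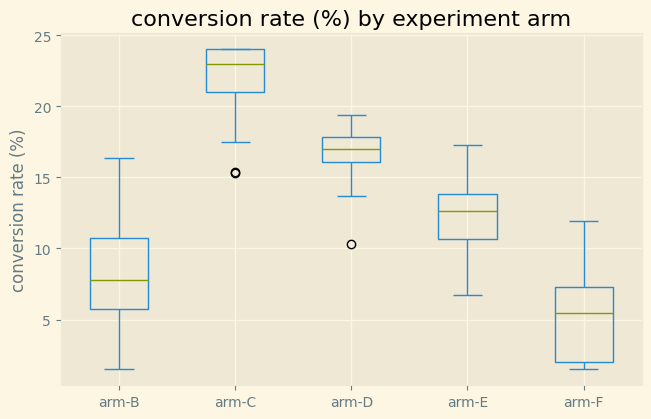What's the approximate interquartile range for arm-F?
≈ 6

Q3 ≈ 8, Q1 ≈ 2; IQR ≈ 6.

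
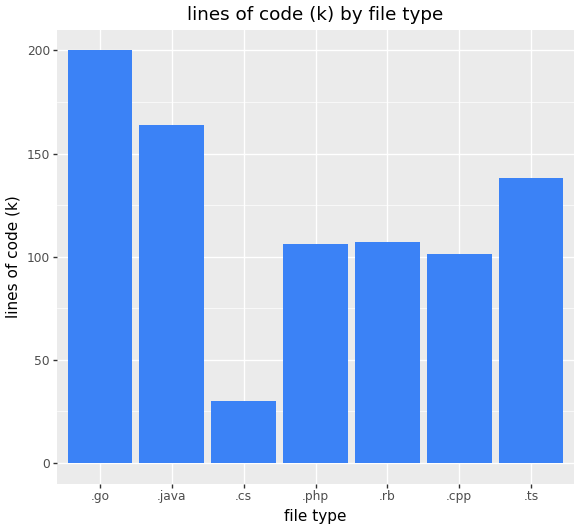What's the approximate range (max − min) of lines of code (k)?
≈ 180

Max .go ≈ 200, min .cs ≈ 20; range ≈ 180.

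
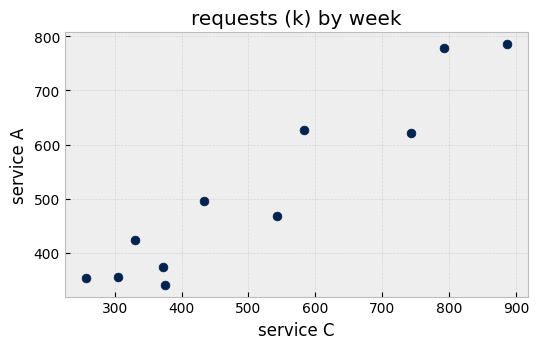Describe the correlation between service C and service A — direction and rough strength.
Points are positively correlated; strong (|r| ≈ 1.0).

positive, strong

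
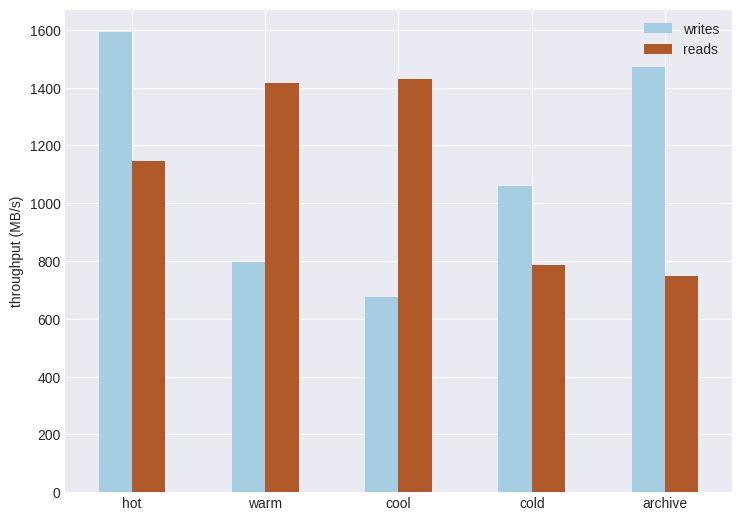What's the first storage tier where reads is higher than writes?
warm

hot: reads ≈ 1200 vs writes ≈ 1600 (not yet); warm: reads ≈ 1400 vs writes ≈ 800 (first crossover).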